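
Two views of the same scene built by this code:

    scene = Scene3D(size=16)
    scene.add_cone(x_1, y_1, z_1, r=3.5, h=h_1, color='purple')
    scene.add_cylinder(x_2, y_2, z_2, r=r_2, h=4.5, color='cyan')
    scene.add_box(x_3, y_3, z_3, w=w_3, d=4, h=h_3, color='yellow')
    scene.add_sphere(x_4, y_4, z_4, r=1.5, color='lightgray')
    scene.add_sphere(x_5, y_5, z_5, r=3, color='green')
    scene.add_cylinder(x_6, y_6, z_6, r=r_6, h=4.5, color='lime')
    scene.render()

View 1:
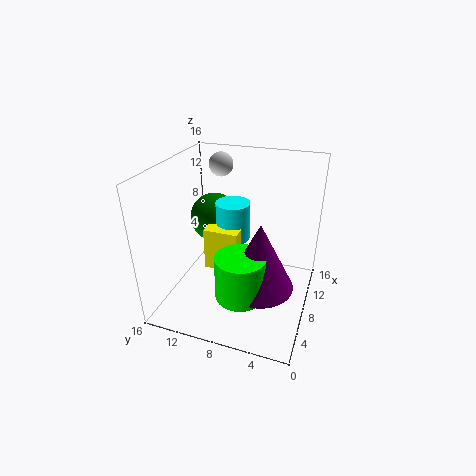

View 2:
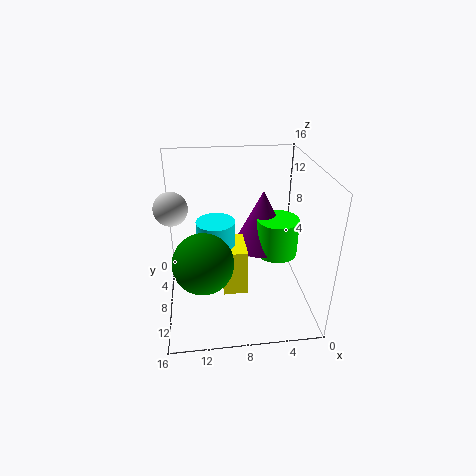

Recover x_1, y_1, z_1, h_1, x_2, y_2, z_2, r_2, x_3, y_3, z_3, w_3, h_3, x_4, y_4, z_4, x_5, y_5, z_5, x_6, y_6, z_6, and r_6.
x_1 = 4.5
y_1 = 4.5
z_1 = 5
h_1 = 7
x_2 = 10.5
y_2 = 9.5
z_2 = 6.5
r_2 = 2
x_3 = 7.5
y_3 = 8
z_3 = 3.5
w_3 = 2.5
h_3 = 5
x_4 = 14.5
y_4 = 12.5
z_4 = 14
x_5 = 12
y_5 = 12.5
z_5 = 8
x_6 = 3
y_6 = 6
z_6 = 4.5
r_6 = 2.5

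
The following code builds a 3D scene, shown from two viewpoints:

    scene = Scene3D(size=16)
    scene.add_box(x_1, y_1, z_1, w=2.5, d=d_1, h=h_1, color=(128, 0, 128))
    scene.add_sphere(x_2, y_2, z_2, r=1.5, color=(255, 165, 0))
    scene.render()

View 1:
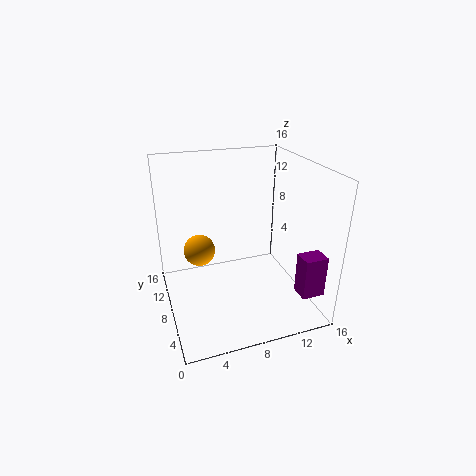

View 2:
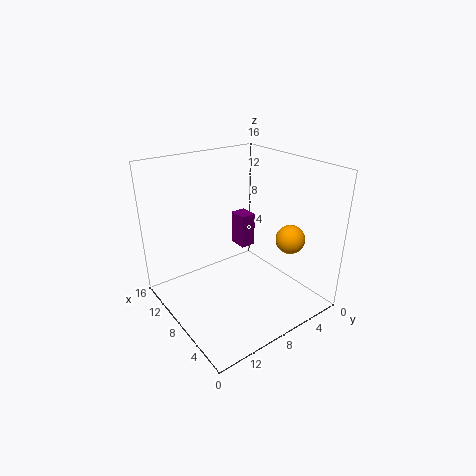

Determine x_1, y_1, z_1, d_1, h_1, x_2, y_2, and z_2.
x_1 = 13, y_1 = 1.5, z_1 = 3, d_1 = 2, h_1 = 4.5, x_2 = 3, y_2 = 5, z_2 = 9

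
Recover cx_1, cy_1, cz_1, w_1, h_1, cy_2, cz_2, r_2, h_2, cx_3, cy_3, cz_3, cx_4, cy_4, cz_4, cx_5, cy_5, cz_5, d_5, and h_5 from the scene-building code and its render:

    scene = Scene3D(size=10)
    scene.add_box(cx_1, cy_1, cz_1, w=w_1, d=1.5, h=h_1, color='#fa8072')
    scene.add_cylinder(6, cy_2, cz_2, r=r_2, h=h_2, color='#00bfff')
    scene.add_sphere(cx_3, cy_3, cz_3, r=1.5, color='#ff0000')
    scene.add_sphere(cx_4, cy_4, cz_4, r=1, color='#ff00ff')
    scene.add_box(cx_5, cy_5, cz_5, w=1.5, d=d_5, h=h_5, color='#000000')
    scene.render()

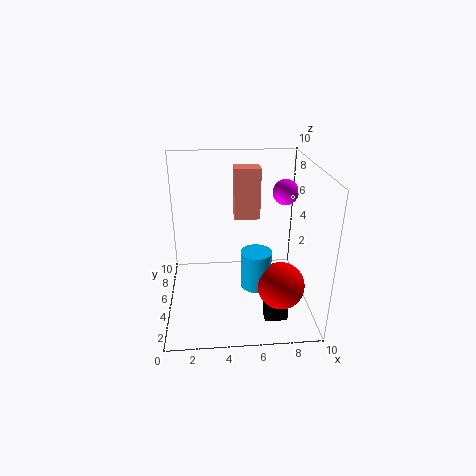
cx_1 = 5; cy_1 = 8; cz_1 = 5; w_1 = 2; h_1 = 4; cy_2 = 3; cz_2 = 2.5; r_2 = 1; h_2 = 2.5; cx_3 = 7.5; cy_3 = 2; cz_3 = 3; cx_4 = 9; cy_4 = 8.5; cz_4 = 7; cx_5 = 6.5; cy_5 = 1.5; cz_5 = 0.5; d_5 = 1; h_5 = 1.5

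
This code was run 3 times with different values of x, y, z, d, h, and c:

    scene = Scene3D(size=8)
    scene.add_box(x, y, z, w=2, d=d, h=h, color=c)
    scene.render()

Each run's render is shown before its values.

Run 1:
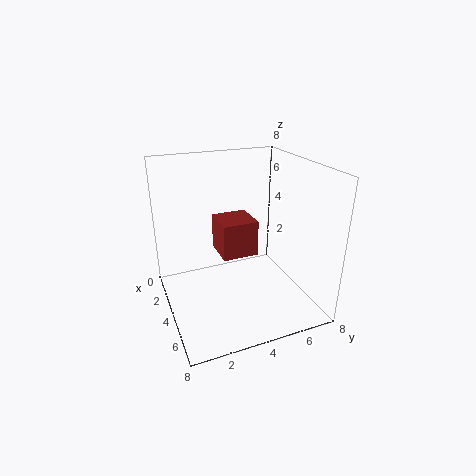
x = 2.5
y = 3
z = 3
d = 2
h = 2
c = 'brown'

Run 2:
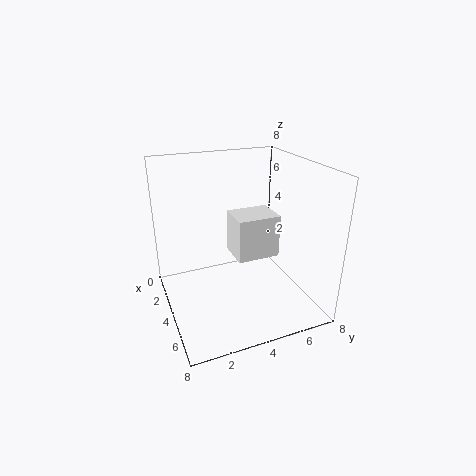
x = 2.25
y = 4
z = 2.5
d = 2.5
h = 2.5
c = 'white'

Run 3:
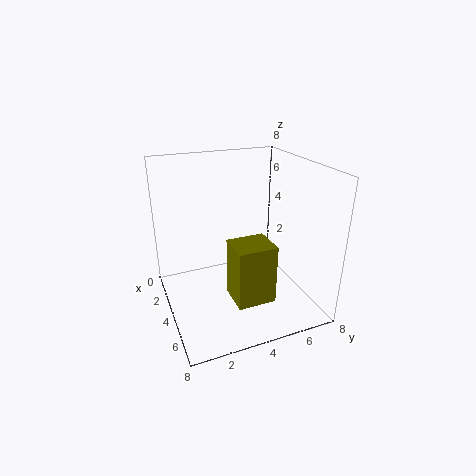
x = 3.5
y = 3.5
z = 0.25
d = 2.25
h = 3.5
c = 'olive'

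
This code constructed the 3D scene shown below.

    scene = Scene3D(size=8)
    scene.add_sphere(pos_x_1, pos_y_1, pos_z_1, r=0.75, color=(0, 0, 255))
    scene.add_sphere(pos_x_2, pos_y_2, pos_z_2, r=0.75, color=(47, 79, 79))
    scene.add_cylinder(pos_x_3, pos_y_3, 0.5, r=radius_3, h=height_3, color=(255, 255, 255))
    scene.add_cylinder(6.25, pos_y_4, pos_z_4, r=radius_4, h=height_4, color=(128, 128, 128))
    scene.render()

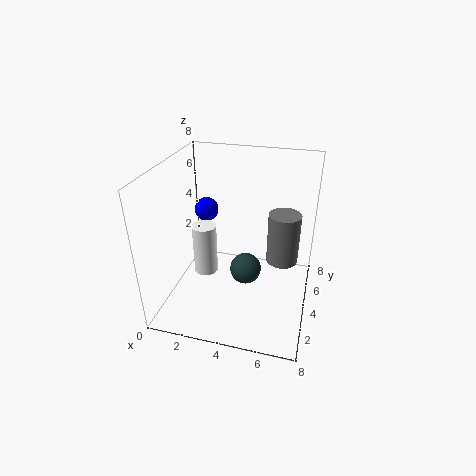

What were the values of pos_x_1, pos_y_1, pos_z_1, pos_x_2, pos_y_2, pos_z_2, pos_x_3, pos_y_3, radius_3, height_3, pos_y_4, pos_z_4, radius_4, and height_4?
pos_x_1 = 1.25
pos_y_1 = 6.5
pos_z_1 = 4.25
pos_x_2 = 5
pos_y_2 = 1.75
pos_z_2 = 3.75
pos_x_3 = 1.5
pos_y_3 = 5.25
radius_3 = 0.75
height_3 = 3.25
pos_y_4 = 6.5
pos_z_4 = 1.25
radius_4 = 1
height_4 = 3.25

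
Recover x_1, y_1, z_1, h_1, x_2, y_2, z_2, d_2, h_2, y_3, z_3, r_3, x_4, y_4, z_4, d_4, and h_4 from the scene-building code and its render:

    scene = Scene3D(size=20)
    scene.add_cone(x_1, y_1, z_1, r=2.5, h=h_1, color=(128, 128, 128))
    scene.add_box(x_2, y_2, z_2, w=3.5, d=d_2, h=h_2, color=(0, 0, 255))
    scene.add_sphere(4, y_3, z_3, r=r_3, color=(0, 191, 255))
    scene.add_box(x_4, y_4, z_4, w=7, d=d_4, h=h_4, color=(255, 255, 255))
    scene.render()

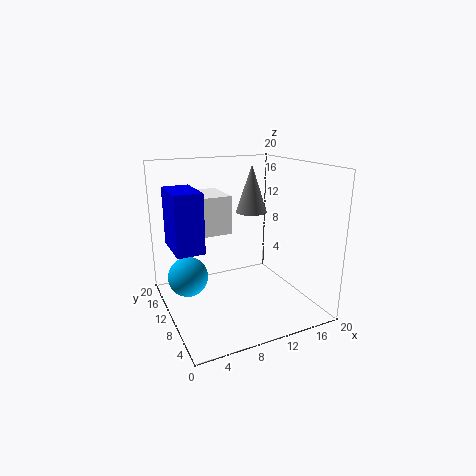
x_1 = 15.5
y_1 = 16.5
z_1 = 11.5
h_1 = 7.5
x_2 = 0.5
y_2 = 6.5
z_2 = 10
d_2 = 6
h_2 = 7.5
y_3 = 15
z_3 = 3
r_3 = 3
x_4 = 3
y_4 = 12
z_4 = 10
d_4 = 6.5
h_4 = 5.5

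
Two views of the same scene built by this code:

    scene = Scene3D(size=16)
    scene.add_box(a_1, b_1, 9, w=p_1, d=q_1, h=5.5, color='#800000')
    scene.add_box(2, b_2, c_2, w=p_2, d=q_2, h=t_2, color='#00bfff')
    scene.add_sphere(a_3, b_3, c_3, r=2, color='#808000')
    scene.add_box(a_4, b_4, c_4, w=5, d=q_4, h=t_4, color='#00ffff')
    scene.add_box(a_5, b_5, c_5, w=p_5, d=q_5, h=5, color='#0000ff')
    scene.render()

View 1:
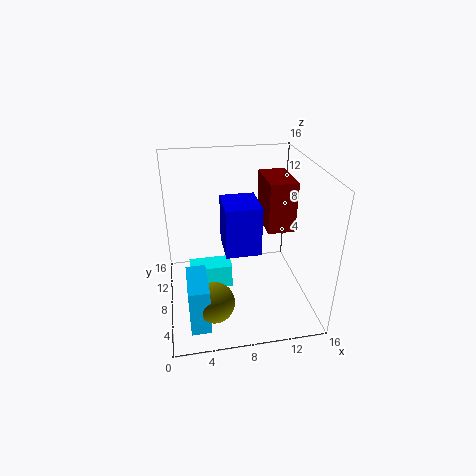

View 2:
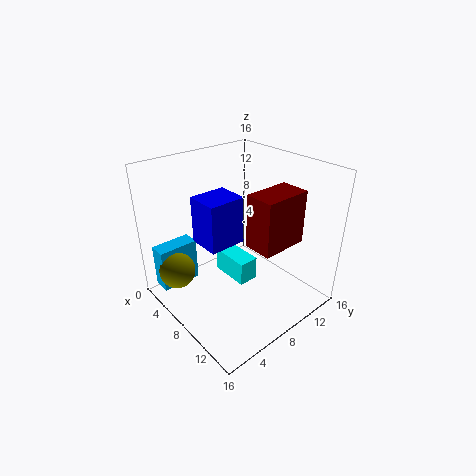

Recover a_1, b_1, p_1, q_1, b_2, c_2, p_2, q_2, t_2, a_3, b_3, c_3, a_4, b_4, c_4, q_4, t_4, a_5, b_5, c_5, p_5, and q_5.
a_1 = 11
b_1 = 6.5
p_1 = 3
q_1 = 5
b_2 = 0.5
c_2 = 2
p_2 = 2
q_2 = 4.5
t_2 = 5
a_3 = 4.5
b_3 = 2
c_3 = 4.5
a_4 = 2.5
b_4 = 9
c_4 = 0.5
q_4 = 2.5
t_4 = 3
a_5 = 6
b_5 = 3.5
c_5 = 8.5
p_5 = 3.5
q_5 = 4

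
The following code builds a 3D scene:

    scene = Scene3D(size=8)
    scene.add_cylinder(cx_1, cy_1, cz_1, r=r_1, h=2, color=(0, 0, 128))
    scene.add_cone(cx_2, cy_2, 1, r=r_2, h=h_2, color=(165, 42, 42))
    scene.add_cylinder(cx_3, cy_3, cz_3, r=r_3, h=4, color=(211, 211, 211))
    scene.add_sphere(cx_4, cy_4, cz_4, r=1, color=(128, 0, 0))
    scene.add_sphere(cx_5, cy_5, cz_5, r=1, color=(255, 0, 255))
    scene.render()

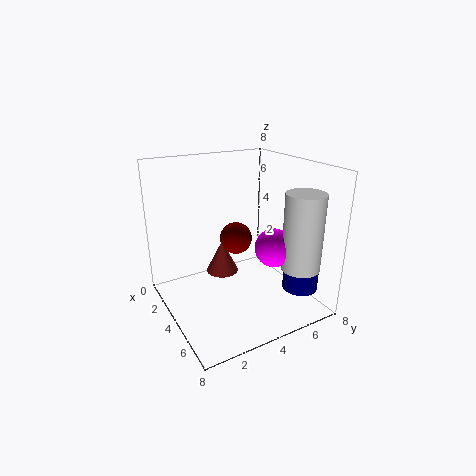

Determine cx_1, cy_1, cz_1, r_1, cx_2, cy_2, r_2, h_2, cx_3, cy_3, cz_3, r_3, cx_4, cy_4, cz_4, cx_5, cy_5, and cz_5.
cx_1 = 6, cy_1 = 7, cz_1 = 1, r_1 = 1, cx_2 = 2, cy_2 = 4, r_2 = 1, h_2 = 2, cx_3 = 7, cy_3 = 6, cz_3 = 3, r_3 = 1, cx_4 = 2, cy_4 = 5, cz_4 = 3, cx_5 = 6, cy_5 = 5, cz_5 = 4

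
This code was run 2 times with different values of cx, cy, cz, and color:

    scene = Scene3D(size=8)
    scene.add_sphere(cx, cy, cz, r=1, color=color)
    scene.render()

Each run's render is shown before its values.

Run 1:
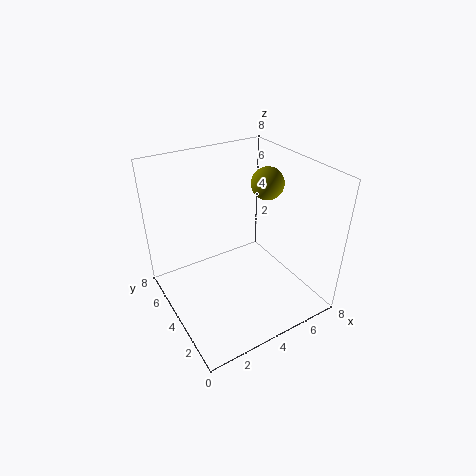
cx = 7; cy = 5.5; cz = 6; color = 'olive'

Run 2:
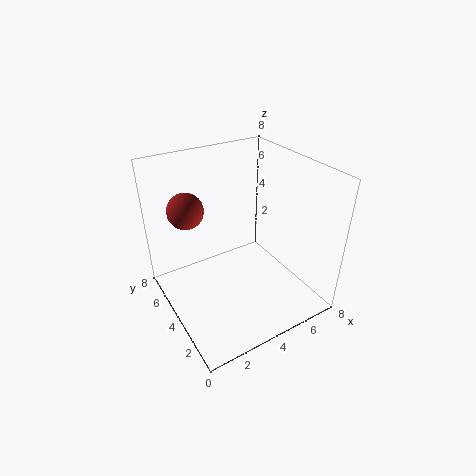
cx = 1.75; cy = 5.75; cz = 5.5; color = 'brown'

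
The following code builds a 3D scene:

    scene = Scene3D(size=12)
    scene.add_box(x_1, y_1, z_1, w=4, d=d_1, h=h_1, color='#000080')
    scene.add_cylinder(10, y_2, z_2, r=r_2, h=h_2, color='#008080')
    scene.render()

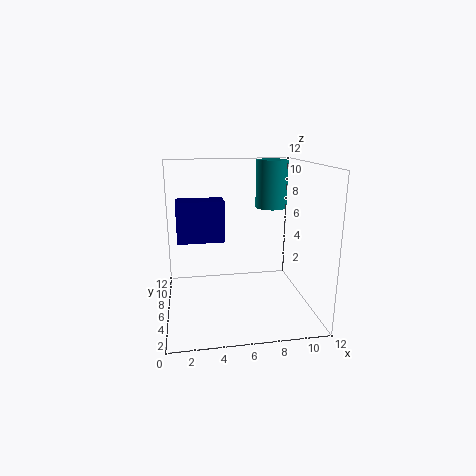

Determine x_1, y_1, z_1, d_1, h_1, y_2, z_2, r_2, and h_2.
x_1 = 1; y_1 = 6.5; z_1 = 5.5; d_1 = 2; h_1 = 3.5; y_2 = 10.5; z_2 = 7.5; r_2 = 1.5; h_2 = 4.5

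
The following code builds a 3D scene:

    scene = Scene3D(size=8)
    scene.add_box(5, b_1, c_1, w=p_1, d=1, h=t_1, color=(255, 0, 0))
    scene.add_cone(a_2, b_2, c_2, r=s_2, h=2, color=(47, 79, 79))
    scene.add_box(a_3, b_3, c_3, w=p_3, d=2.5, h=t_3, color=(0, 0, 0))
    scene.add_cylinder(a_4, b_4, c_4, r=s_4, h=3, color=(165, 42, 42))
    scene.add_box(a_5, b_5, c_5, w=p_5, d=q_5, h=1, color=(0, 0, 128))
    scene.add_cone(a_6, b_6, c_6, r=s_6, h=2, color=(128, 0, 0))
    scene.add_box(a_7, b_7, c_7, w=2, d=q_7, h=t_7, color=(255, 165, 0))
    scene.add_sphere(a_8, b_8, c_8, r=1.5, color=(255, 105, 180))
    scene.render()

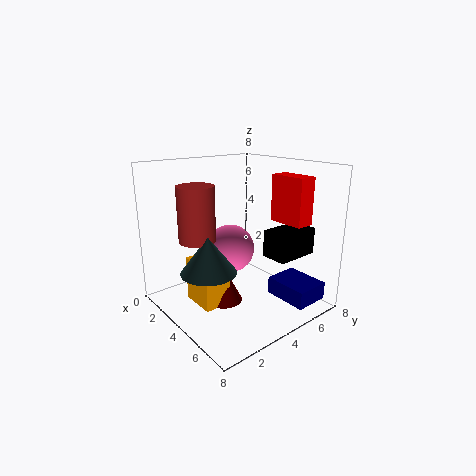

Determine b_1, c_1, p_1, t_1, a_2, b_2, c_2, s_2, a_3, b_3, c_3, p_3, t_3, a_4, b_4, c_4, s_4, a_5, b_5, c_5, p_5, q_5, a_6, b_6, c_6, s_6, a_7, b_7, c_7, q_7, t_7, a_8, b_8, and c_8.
b_1 = 5.5
c_1 = 5
p_1 = 2
t_1 = 2.5
a_2 = 4
b_2 = 2
c_2 = 2.5
s_2 = 1.5
a_3 = 5
b_3 = 5
c_3 = 3
p_3 = 1.5
t_3 = 1.5
a_4 = 3
b_4 = 2
c_4 = 4
s_4 = 1
a_5 = 5
b_5 = 5.5
c_5 = 0.5
p_5 = 2.5
q_5 = 2
a_6 = 4
b_6 = 3
c_6 = 0.5
s_6 = 1
a_7 = 2.5
b_7 = 1.5
c_7 = 0.5
q_7 = 1.5
t_7 = 2.5
a_8 = 2
b_8 = 5
c_8 = 2.5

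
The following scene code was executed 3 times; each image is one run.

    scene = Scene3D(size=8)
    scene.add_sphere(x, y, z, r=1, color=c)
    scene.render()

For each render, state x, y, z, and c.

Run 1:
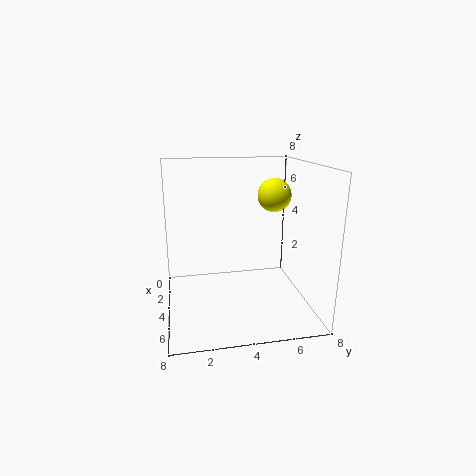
x = 2.5; y = 6.5; z = 6; c = 'yellow'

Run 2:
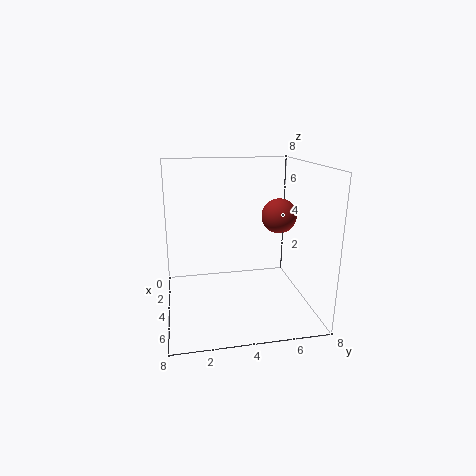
x = 3.5; y = 6.5; z = 5; c = 'brown'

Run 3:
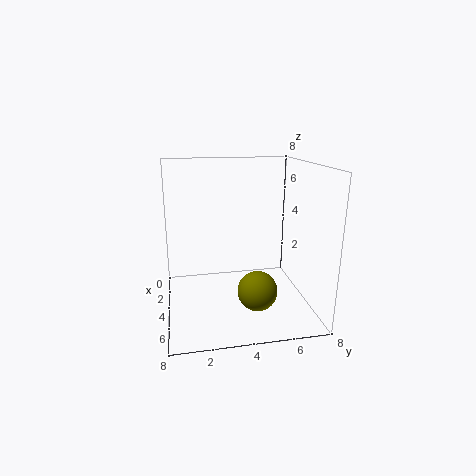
x = 6.5; y = 4.5; z = 2; c = 'olive'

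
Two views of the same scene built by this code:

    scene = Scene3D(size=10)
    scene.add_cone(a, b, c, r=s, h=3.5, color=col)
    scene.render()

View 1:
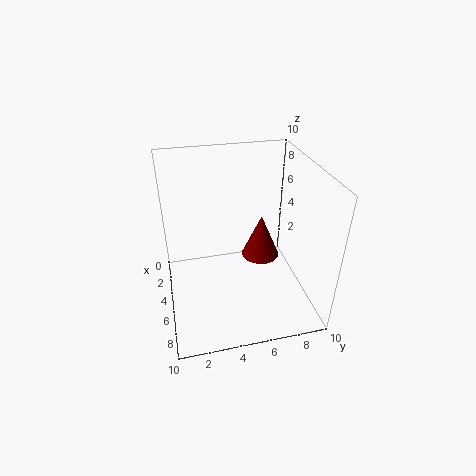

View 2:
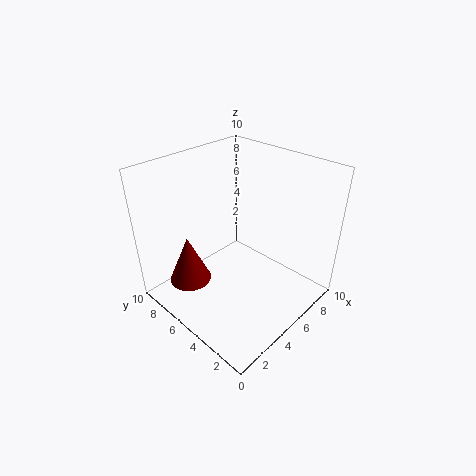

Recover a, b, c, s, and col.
a = 2.5, b = 7.5, c = 1.5, s = 1.5, col = 'maroon'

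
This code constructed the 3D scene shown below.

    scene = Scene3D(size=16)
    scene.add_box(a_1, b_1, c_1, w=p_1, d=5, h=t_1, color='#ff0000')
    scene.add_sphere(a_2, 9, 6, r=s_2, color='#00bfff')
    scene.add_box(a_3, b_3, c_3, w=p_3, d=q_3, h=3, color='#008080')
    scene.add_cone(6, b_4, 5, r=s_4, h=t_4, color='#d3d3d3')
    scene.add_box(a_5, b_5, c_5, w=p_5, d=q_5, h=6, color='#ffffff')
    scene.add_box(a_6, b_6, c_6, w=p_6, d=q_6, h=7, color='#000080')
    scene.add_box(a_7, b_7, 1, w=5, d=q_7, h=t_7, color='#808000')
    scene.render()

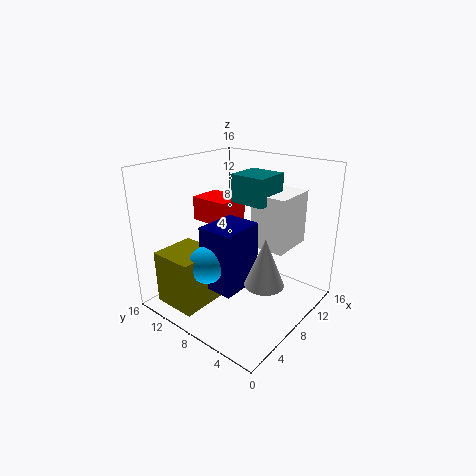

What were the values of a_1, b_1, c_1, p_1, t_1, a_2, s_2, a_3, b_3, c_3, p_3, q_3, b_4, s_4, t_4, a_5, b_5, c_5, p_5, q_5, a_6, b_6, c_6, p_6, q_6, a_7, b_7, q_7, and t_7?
a_1 = 9, b_1 = 11, c_1 = 8, p_1 = 4, t_1 = 3, a_2 = 4, s_2 = 2, a_3 = 8, b_3 = 5, c_3 = 12, p_3 = 4, q_3 = 4, b_4 = 3, s_4 = 2, t_4 = 5, a_5 = 9, b_5 = 3, c_5 = 7, p_5 = 5, q_5 = 4, a_6 = 4, b_6 = 6, c_6 = 3, p_6 = 5, q_6 = 4, a_7 = 1, b_7 = 9, q_7 = 5, t_7 = 6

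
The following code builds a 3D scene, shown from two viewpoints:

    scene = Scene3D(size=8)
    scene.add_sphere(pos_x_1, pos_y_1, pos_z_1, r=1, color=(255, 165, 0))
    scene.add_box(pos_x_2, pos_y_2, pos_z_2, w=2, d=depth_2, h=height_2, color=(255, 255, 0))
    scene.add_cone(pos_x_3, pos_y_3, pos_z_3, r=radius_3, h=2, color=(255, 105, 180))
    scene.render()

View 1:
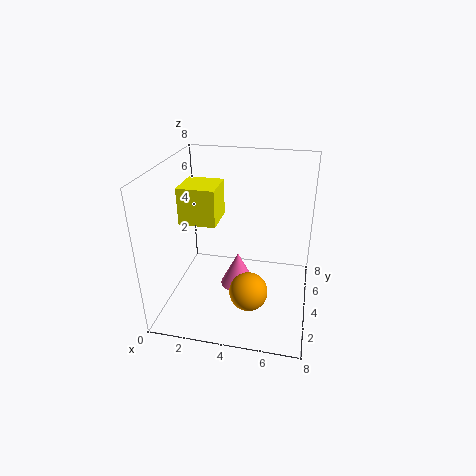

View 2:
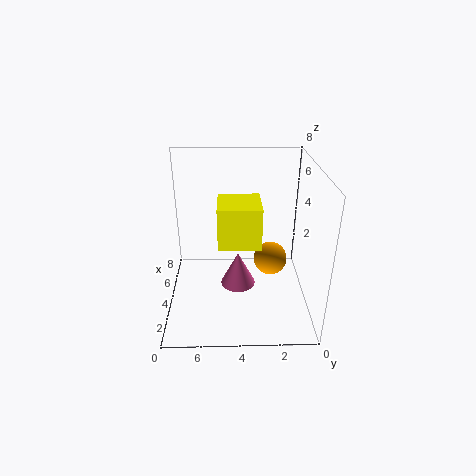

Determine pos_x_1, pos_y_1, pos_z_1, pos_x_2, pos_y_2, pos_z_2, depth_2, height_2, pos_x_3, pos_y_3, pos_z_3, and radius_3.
pos_x_1 = 5
pos_y_1 = 2
pos_z_1 = 2
pos_x_2 = 1
pos_y_2 = 3
pos_z_2 = 5
depth_2 = 2
height_2 = 2
pos_x_3 = 4
pos_y_3 = 4
pos_z_3 = 1
radius_3 = 1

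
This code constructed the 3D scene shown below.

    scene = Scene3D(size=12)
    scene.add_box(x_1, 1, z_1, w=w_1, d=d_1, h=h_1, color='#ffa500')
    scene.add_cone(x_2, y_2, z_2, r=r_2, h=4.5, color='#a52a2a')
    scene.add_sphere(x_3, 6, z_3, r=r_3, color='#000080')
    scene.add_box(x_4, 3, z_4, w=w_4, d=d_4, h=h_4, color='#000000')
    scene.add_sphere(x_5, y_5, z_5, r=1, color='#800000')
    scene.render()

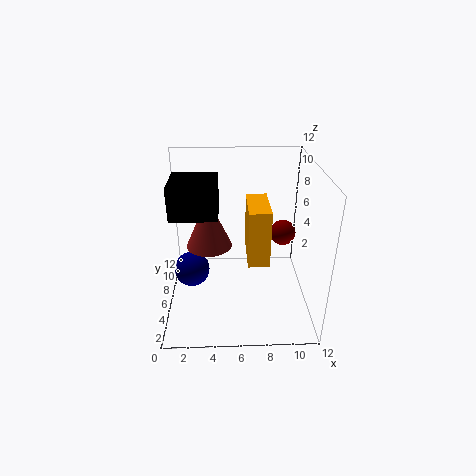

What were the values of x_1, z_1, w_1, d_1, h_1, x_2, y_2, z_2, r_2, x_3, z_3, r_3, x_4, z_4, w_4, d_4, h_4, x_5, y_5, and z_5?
x_1 = 6.5
z_1 = 6.5
w_1 = 1.5
d_1 = 3.5
h_1 = 4
x_2 = 3.5
y_2 = 7.5
z_2 = 4.5
r_2 = 2
x_3 = 2
z_3 = 3
r_3 = 1.5
x_4 = 1
z_4 = 9
w_4 = 3.5
d_4 = 3.5
h_4 = 2.5
x_5 = 9.5
y_5 = 5
z_5 = 7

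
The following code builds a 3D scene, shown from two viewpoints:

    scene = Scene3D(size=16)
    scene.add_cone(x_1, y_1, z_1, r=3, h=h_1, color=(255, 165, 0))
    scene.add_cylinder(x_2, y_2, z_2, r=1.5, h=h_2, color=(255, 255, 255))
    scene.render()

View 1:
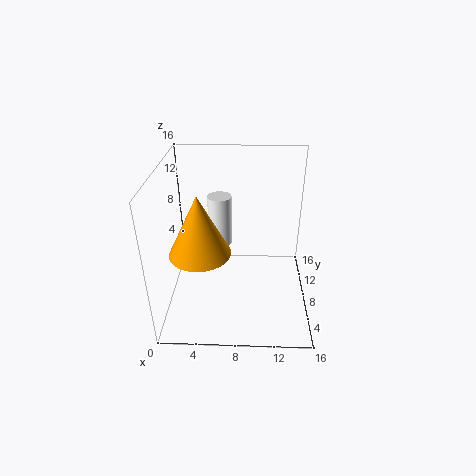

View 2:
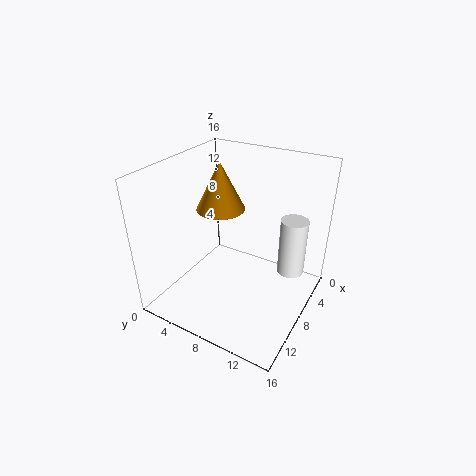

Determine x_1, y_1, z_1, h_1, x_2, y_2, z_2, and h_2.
x_1 = 4.5, y_1 = 3.5, z_1 = 9, h_1 = 6, x_2 = 5.5, y_2 = 13.5, z_2 = 4, h_2 = 6.5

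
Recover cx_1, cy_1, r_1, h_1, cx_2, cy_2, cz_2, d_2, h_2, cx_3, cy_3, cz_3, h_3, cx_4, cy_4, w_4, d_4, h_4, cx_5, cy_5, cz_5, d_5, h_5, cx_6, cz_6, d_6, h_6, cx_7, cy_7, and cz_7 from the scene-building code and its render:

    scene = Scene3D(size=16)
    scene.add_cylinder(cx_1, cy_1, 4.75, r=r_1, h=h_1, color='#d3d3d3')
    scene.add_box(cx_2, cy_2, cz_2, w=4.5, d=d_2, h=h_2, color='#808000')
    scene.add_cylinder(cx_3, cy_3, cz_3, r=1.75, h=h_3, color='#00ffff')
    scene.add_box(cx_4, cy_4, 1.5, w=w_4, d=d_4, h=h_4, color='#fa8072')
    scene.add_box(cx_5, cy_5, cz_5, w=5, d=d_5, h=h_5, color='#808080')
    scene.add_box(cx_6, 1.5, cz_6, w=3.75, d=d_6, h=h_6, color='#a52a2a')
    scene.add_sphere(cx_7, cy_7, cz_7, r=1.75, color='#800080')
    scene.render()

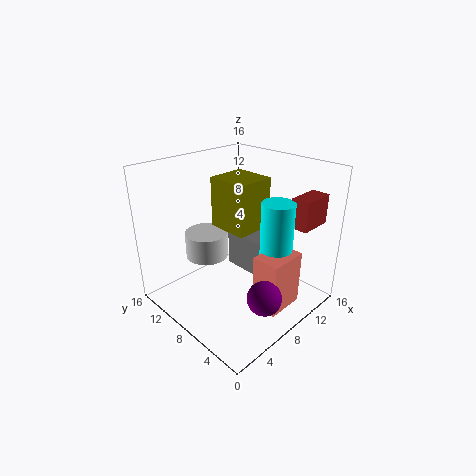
cx_1 = 6.75, cy_1 = 12, r_1 = 2.5, h_1 = 3, cx_2 = 7.5, cy_2 = 7, cz_2 = 8.5, d_2 = 4.75, h_2 = 5.75, cx_3 = 9.75, cy_3 = 4, cz_3 = 5.25, h_3 = 7.5, cx_4 = 6.75, cy_4 = 1.5, w_4 = 4.25, d_4 = 3, h_4 = 6, cx_5 = 10.5, cy_5 = 7, cz_5 = 2, d_5 = 5.25, h_5 = 4.5, cx_6 = 11.25, cz_6 = 9.75, d_6 = 2, h_6 = 3.25, cx_7 = 5.75, cy_7 = 2, cz_7 = 4.25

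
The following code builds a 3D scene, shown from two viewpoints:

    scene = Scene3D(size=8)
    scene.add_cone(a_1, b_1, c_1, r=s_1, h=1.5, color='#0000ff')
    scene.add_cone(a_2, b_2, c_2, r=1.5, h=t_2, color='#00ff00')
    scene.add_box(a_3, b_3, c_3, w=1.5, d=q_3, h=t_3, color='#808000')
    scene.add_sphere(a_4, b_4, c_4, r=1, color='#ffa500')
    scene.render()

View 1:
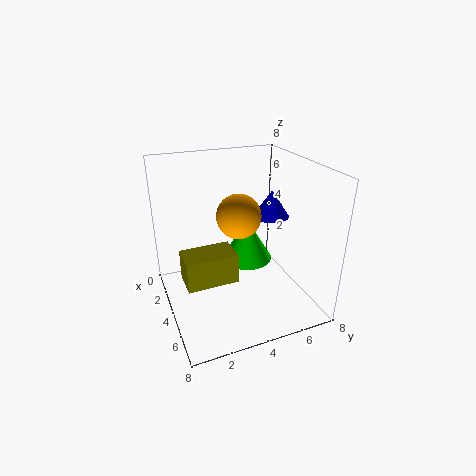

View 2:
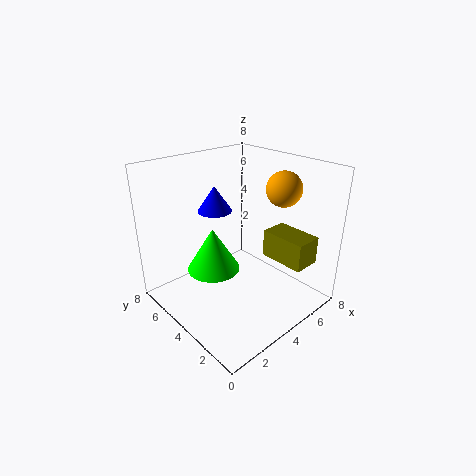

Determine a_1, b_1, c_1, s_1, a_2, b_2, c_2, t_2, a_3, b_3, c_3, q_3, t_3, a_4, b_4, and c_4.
a_1 = 4
b_1 = 6
c_1 = 5
s_1 = 1
a_2 = 3
b_2 = 5
c_2 = 2
t_2 = 2.5
a_3 = 5
b_3 = 0.5
c_3 = 3
q_3 = 2.5
t_3 = 1.5
a_4 = 6.5
b_4 = 3
c_4 = 6.5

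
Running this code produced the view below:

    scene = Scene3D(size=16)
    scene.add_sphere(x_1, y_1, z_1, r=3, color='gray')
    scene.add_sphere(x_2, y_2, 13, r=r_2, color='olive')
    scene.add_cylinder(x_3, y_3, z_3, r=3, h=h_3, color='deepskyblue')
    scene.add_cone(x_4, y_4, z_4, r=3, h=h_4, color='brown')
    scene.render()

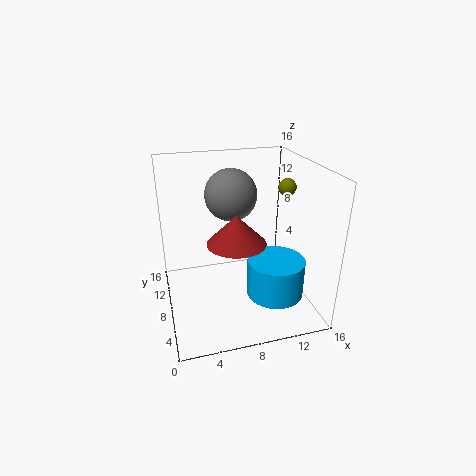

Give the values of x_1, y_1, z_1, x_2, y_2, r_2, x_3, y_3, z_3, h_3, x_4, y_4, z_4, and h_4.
x_1 = 8
y_1 = 11
z_1 = 12
x_2 = 14
y_2 = 9
r_2 = 1
x_3 = 11
y_3 = 4
z_3 = 3
h_3 = 4
x_4 = 7
y_4 = 5
z_4 = 9
h_4 = 3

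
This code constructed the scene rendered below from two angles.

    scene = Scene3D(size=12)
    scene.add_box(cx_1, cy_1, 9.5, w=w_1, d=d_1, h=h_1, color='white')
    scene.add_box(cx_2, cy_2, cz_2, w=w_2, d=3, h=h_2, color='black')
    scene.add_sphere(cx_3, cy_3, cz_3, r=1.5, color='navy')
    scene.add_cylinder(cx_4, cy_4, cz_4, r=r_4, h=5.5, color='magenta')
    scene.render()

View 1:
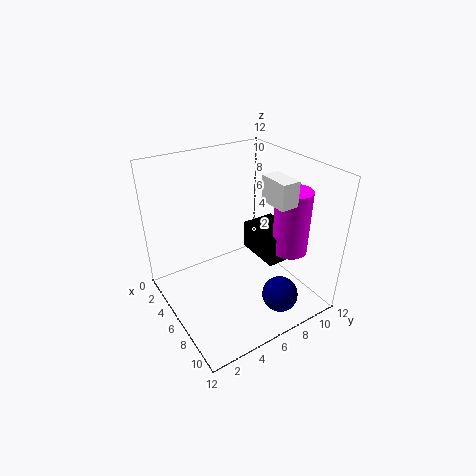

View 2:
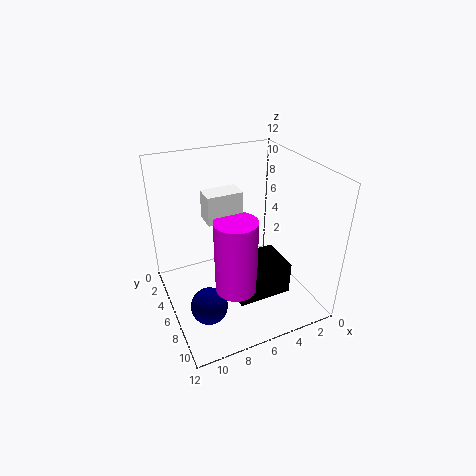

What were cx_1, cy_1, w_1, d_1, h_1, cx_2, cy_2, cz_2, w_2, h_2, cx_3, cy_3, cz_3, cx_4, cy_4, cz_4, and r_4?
cx_1 = 7, cy_1 = 7.5, w_1 = 2.5, d_1 = 1.5, h_1 = 2, cx_2 = 4, cy_2 = 8, cz_2 = 3.5, w_2 = 4, h_2 = 2.5, cx_3 = 9.5, cy_3 = 8, cz_3 = 1.5, cx_4 = 8, cy_4 = 10, cz_4 = 4.5, r_4 = 1.5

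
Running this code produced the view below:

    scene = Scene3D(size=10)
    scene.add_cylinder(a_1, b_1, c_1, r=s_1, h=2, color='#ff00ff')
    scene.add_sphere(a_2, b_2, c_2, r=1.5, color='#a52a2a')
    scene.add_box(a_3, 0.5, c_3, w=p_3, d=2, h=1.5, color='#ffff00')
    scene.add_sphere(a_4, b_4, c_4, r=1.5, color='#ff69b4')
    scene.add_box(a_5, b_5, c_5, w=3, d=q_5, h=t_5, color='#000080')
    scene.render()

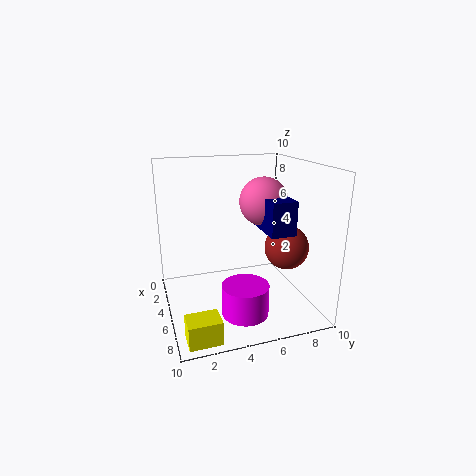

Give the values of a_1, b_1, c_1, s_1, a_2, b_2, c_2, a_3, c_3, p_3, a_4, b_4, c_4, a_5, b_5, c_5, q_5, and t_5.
a_1 = 8; b_1 = 4.5; c_1 = 1; s_1 = 1.5; a_2 = 6.5; b_2 = 8; c_2 = 4.5; a_3 = 8.5; c_3 = 0.5; p_3 = 1.5; a_4 = 7; b_4 = 6; c_4 = 8; a_5 = 6.5; b_5 = 5.5; c_5 = 6.5; q_5 = 1.5; t_5 = 2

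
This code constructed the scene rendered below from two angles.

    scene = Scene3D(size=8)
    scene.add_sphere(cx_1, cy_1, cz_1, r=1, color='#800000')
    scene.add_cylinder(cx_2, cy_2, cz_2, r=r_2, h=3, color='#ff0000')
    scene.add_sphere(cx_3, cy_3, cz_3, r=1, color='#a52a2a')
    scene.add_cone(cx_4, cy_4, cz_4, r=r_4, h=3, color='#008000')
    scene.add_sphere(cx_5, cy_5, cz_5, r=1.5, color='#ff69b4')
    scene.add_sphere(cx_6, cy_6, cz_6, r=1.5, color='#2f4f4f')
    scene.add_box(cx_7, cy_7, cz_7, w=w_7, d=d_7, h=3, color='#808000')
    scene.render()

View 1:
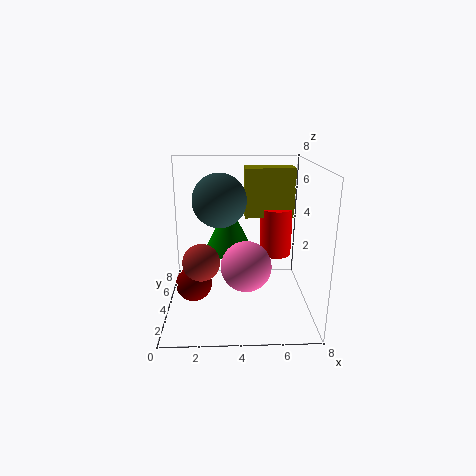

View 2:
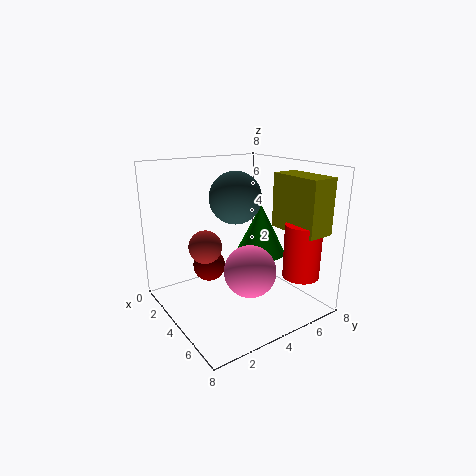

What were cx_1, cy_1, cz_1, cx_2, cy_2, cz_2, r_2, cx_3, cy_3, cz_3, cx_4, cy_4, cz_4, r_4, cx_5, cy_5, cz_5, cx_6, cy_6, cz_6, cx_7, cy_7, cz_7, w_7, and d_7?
cx_1 = 1.5
cy_1 = 3.5
cz_1 = 1.5
cx_2 = 6.5
cy_2 = 6.5
cz_2 = 2
r_2 = 1
cx_3 = 2
cy_3 = 3
cz_3 = 3
cx_4 = 3.5
cy_4 = 6
cz_4 = 2.5
r_4 = 1.5
cx_5 = 4.5
cy_5 = 4.5
cz_5 = 2
cx_6 = 3
cy_6 = 4.5
cz_6 = 6
cx_7 = 4.5
cy_7 = 6
cz_7 = 4.5
w_7 = 3
d_7 = 1.5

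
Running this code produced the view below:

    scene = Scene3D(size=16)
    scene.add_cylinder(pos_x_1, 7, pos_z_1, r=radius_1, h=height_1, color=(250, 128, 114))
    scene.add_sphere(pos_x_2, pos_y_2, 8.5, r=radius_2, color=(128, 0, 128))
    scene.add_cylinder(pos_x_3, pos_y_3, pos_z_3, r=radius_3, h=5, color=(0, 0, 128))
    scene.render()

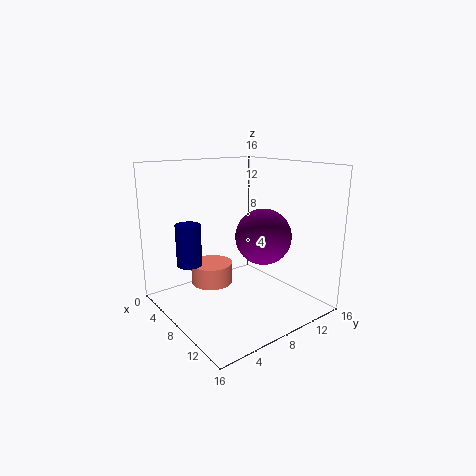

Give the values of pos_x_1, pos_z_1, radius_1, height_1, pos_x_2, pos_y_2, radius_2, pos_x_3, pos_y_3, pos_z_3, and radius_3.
pos_x_1 = 4; pos_z_1 = 1.5; radius_1 = 2.5; height_1 = 2.5; pos_x_2 = 10.5; pos_y_2 = 9.5; radius_2 = 3; pos_x_3 = 3; pos_y_3 = 4.5; pos_z_3 = 4; radius_3 = 1.5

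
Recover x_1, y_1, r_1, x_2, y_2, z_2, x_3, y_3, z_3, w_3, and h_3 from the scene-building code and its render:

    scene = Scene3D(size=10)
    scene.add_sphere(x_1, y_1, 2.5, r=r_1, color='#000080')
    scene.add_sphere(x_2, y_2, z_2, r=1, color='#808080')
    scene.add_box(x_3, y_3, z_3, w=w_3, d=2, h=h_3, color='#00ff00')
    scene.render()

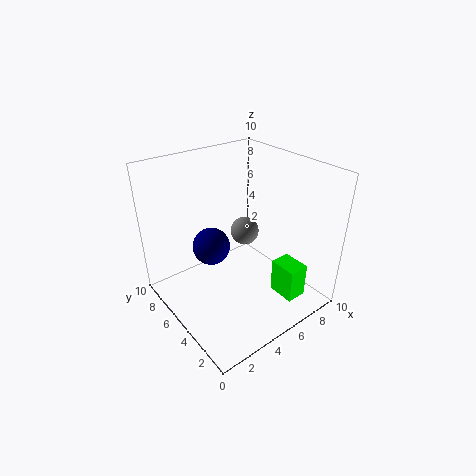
x_1 = 5
y_1 = 8.5
r_1 = 1.5
x_2 = 6
y_2 = 5.5
z_2 = 5
x_3 = 7
y_3 = 1.5
z_3 = 0.5
w_3 = 1.5
h_3 = 2.5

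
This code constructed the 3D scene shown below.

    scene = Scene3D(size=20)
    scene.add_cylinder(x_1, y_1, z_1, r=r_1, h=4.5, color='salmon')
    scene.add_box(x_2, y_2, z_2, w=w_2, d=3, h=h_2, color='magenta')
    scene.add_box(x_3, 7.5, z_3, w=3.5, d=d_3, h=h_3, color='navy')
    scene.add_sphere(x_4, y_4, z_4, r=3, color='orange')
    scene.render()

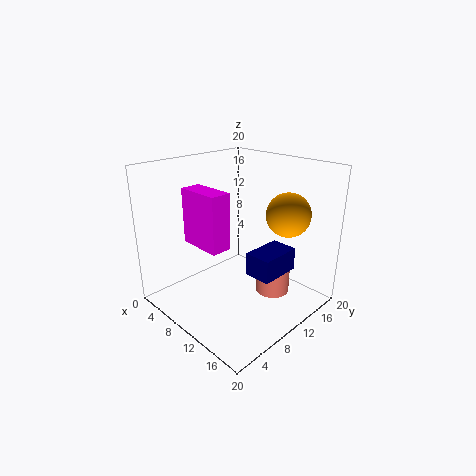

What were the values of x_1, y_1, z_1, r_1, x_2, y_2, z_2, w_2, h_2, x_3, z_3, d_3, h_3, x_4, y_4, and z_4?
x_1 = 12.5; y_1 = 15; z_1 = 0.5; r_1 = 2.5; x_2 = 3; y_2 = 6; z_2 = 8.5; w_2 = 6.5; h_2 = 8; x_3 = 14; z_3 = 7; d_3 = 5.5; h_3 = 3; x_4 = 15; y_4 = 14.5; z_4 = 13.5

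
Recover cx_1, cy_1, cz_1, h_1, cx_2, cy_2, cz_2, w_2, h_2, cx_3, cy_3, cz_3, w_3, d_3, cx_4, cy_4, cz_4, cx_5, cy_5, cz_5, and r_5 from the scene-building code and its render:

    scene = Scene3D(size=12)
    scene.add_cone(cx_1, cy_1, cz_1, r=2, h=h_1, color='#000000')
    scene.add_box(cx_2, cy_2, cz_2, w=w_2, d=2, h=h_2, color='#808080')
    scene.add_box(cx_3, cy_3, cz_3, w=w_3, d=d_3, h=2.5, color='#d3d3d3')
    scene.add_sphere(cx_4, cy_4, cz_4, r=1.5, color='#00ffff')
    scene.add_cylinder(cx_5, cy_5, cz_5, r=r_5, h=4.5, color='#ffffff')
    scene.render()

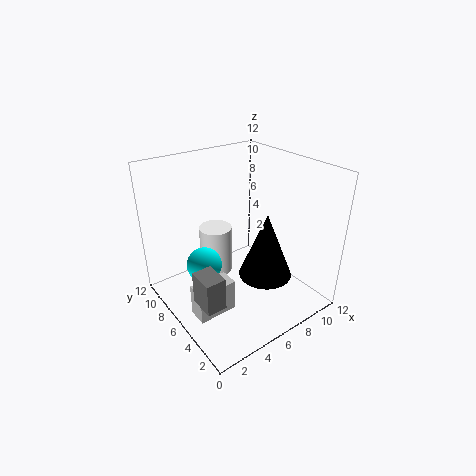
cx_1 = 6; cy_1 = 2.5; cz_1 = 4.5; h_1 = 5; cx_2 = 0.5; cy_2 = 2; cz_2 = 3.5; w_2 = 1.5; h_2 = 2.5; cx_3 = 0.5; cy_3 = 3; cz_3 = 2; w_3 = 3; d_3 = 1.5; cx_4 = 3.5; cy_4 = 7.5; cz_4 = 3.5; cx_5 = 6; cy_5 = 9.5; cz_5 = 1; r_5 = 1.5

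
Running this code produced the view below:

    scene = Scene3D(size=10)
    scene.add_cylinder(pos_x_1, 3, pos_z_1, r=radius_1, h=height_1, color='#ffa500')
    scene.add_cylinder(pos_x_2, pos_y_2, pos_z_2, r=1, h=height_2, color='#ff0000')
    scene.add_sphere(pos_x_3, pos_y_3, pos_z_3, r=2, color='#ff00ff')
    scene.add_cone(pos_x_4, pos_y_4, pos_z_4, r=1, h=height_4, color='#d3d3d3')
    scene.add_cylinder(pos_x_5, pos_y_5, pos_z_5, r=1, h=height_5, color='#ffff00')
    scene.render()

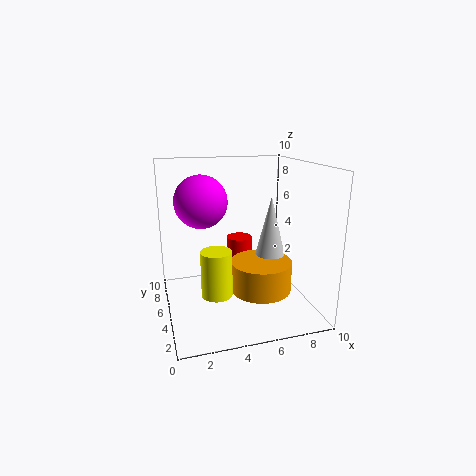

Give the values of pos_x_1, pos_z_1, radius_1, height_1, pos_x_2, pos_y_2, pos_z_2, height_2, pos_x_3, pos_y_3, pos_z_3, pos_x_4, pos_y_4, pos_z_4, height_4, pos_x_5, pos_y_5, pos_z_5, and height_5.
pos_x_1 = 6; pos_z_1 = 2; radius_1 = 2; height_1 = 2; pos_x_2 = 6; pos_y_2 = 8; pos_z_2 = 2; height_2 = 2; pos_x_3 = 3; pos_y_3 = 8; pos_z_3 = 7; pos_x_4 = 7; pos_y_4 = 4; pos_z_4 = 4; height_4 = 4; pos_x_5 = 3; pos_y_5 = 3; pos_z_5 = 2; height_5 = 3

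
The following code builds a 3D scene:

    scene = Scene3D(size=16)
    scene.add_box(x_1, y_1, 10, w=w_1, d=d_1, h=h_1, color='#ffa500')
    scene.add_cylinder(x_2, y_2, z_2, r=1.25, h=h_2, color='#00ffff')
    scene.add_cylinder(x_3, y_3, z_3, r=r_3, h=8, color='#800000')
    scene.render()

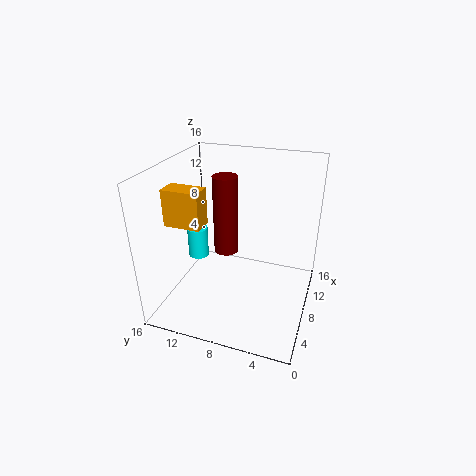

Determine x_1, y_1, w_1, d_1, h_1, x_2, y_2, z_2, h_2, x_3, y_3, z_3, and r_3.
x_1 = 4.5
y_1 = 11
w_1 = 2.25
d_1 = 4
h_1 = 4
x_2 = 10
y_2 = 14
z_2 = 3.5
h_2 = 3.75
x_3 = 5.75
y_3 = 8.5
z_3 = 7.75
r_3 = 1.25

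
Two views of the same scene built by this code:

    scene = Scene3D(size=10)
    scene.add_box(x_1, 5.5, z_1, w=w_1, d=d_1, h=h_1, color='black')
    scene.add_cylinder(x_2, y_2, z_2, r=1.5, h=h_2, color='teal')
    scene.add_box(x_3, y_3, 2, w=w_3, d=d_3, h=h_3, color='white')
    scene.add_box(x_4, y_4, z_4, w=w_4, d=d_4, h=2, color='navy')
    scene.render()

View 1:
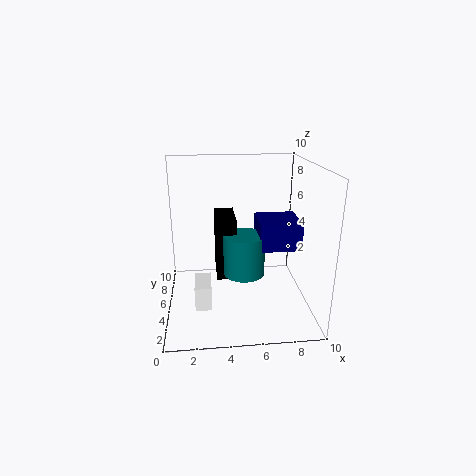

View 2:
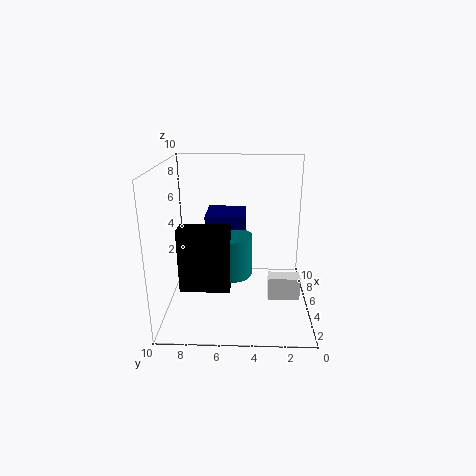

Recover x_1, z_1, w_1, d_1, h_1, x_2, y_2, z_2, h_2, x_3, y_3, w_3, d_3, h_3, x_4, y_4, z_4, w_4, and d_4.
x_1 = 3.5
z_1 = 1.5
w_1 = 1.5
d_1 = 3.5
h_1 = 4.5
x_2 = 5.5
y_2 = 5.5
z_2 = 2
h_2 = 3
x_3 = 2
y_3 = 1
w_3 = 1
d_3 = 2
h_3 = 1.5
x_4 = 6.5
y_4 = 4.5
z_4 = 4
w_4 = 3
d_4 = 3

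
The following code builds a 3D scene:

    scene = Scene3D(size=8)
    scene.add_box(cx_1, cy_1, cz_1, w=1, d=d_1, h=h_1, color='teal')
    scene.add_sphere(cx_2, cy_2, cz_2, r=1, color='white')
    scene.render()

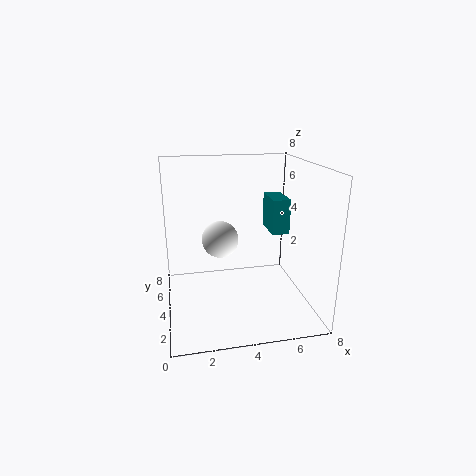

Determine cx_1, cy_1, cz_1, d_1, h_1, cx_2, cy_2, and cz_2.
cx_1 = 6
cy_1 = 4
cz_1 = 4
d_1 = 2
h_1 = 2
cx_2 = 3
cy_2 = 4
cz_2 = 4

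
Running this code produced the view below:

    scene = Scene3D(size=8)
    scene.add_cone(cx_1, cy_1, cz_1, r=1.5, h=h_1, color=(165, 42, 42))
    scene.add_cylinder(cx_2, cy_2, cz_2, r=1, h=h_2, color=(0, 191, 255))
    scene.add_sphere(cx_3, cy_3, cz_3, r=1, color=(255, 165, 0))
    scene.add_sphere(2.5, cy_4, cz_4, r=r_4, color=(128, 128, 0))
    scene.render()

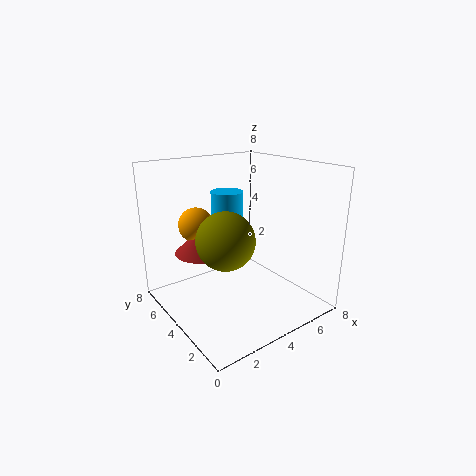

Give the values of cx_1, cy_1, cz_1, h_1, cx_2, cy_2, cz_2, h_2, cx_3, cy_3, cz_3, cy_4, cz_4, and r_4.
cx_1 = 2.5
cy_1 = 5.5
cz_1 = 3
h_1 = 1.5
cx_2 = 5
cy_2 = 6.5
cz_2 = 2.5
h_2 = 3.5
cx_3 = 2.5
cy_3 = 6
cz_3 = 4.5
cy_4 = 3
cz_4 = 4.5
r_4 = 1.5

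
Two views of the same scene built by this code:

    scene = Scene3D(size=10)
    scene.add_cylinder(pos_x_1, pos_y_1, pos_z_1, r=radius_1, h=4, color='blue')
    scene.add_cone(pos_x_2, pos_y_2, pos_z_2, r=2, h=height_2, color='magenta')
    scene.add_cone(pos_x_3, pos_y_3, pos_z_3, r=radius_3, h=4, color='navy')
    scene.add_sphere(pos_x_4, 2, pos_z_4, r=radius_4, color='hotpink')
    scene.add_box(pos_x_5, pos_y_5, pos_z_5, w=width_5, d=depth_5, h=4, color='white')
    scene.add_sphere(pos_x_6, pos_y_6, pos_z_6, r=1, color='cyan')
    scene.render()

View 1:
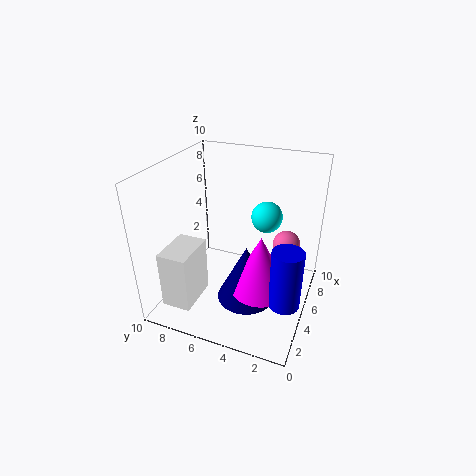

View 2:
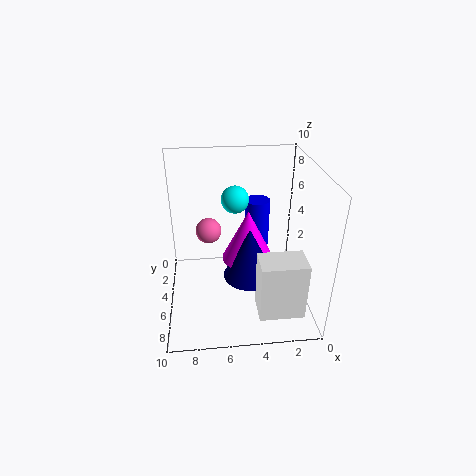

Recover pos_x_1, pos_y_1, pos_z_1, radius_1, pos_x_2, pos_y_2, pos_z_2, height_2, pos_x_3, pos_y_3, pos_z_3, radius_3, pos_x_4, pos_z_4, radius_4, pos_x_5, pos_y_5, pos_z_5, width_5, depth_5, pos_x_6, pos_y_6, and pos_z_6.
pos_x_1 = 3; pos_y_1 = 1; pos_z_1 = 2; radius_1 = 1; pos_x_2 = 4; pos_y_2 = 3; pos_z_2 = 2; height_2 = 4; pos_x_3 = 4; pos_y_3 = 4; pos_z_3 = 1; radius_3 = 2; pos_x_4 = 7; pos_z_4 = 4; radius_4 = 1; pos_x_5 = 1; pos_y_5 = 7; pos_z_5 = 1; width_5 = 3; depth_5 = 2; pos_x_6 = 5; pos_y_6 = 3; pos_z_6 = 7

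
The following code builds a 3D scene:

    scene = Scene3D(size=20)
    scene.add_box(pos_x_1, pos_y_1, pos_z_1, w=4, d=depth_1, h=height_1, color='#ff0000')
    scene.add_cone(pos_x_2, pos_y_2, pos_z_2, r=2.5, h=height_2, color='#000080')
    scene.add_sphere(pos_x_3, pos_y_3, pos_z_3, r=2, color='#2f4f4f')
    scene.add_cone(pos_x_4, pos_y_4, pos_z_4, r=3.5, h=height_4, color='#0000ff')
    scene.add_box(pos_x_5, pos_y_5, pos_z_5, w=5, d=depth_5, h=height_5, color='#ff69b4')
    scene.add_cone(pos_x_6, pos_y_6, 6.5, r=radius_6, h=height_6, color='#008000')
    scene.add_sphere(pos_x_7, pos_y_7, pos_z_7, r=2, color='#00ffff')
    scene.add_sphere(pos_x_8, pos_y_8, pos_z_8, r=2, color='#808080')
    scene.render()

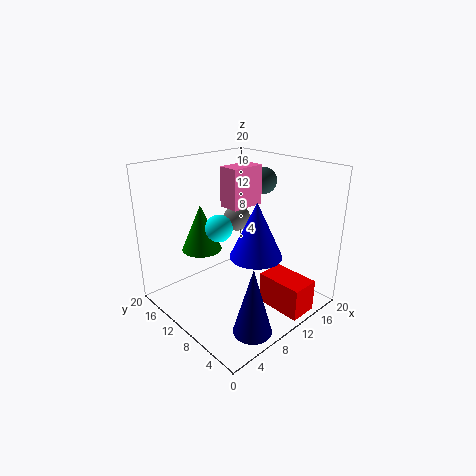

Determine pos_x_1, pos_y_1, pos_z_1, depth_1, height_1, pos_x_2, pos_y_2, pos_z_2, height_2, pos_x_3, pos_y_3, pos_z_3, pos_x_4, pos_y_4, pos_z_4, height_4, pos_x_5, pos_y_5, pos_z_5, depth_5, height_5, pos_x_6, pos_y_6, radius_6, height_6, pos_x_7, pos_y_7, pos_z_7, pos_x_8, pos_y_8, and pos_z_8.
pos_x_1 = 11.5, pos_y_1 = 0.5, pos_z_1 = 0.5, depth_1 = 6.5, height_1 = 4.5, pos_x_2 = 6, pos_y_2 = 3, pos_z_2 = 0.5, height_2 = 9, pos_x_3 = 17, pos_y_3 = 12, pos_z_3 = 16.5, pos_x_4 = 10, pos_y_4 = 6.5, pos_z_4 = 8.5, height_4 = 7.5, pos_x_5 = 9.5, pos_y_5 = 10, pos_z_5 = 14, depth_5 = 3, height_5 = 5.5, pos_x_6 = 8.5, pos_y_6 = 16.5, radius_6 = 3, height_6 = 7, pos_x_7 = 9.5, pos_y_7 = 13.5, pos_z_7 = 10.5, pos_x_8 = 13.5, pos_y_8 = 14, pos_z_8 = 11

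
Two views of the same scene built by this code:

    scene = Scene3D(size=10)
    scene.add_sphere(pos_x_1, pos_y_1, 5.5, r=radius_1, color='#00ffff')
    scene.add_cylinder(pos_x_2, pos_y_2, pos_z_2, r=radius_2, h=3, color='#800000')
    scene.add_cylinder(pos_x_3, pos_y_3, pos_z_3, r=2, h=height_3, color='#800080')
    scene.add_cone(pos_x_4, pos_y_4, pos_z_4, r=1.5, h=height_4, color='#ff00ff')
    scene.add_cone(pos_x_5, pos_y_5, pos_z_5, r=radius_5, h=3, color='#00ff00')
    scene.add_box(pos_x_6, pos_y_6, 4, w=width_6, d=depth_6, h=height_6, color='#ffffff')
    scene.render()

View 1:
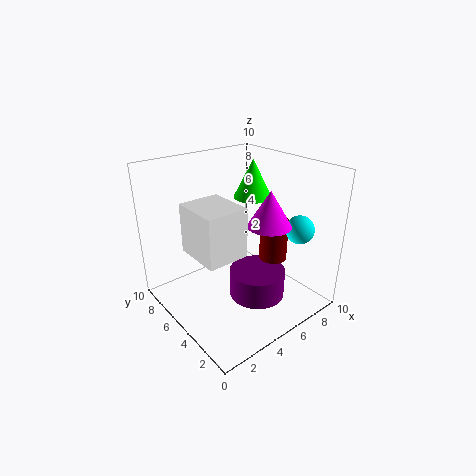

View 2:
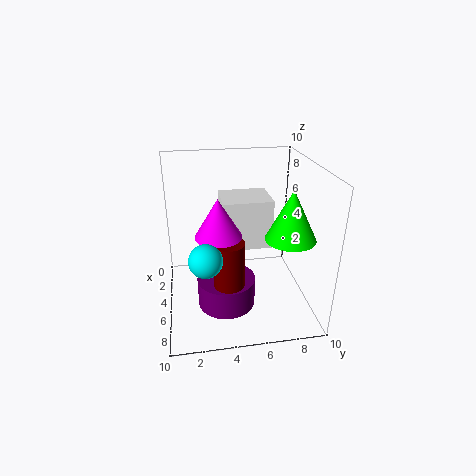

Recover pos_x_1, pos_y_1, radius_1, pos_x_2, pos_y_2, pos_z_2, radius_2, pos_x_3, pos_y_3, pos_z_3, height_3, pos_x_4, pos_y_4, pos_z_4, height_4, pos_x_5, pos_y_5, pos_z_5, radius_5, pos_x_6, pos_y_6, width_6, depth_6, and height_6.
pos_x_1 = 8.5
pos_y_1 = 2.5
radius_1 = 1
pos_x_2 = 7.5
pos_y_2 = 4
pos_z_2 = 3
radius_2 = 1
pos_x_3 = 6
pos_y_3 = 4
pos_z_3 = 0.5
height_3 = 2
pos_x_4 = 6.5
pos_y_4 = 3.5
pos_z_4 = 6
height_4 = 2.5
pos_x_5 = 8.5
pos_y_5 = 7.5
pos_z_5 = 6.5
radius_5 = 1.5
pos_x_6 = 2
pos_y_6 = 4
width_6 = 3
depth_6 = 3.5
height_6 = 3.5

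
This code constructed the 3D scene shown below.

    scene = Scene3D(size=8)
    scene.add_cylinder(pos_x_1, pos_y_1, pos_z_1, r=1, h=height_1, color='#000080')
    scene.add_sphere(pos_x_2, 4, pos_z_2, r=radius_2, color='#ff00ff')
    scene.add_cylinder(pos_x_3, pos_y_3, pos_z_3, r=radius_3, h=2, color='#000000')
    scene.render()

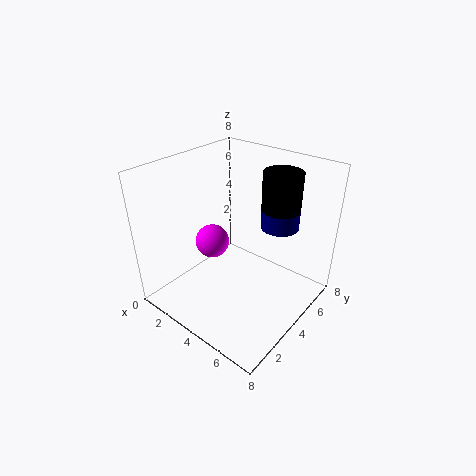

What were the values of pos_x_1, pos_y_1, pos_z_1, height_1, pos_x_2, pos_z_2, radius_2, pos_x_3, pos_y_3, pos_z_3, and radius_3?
pos_x_1 = 6
pos_y_1 = 5
pos_z_1 = 5
height_1 = 1
pos_x_2 = 2
pos_z_2 = 3
radius_2 = 1
pos_x_3 = 6
pos_y_3 = 5
pos_z_3 = 6
radius_3 = 1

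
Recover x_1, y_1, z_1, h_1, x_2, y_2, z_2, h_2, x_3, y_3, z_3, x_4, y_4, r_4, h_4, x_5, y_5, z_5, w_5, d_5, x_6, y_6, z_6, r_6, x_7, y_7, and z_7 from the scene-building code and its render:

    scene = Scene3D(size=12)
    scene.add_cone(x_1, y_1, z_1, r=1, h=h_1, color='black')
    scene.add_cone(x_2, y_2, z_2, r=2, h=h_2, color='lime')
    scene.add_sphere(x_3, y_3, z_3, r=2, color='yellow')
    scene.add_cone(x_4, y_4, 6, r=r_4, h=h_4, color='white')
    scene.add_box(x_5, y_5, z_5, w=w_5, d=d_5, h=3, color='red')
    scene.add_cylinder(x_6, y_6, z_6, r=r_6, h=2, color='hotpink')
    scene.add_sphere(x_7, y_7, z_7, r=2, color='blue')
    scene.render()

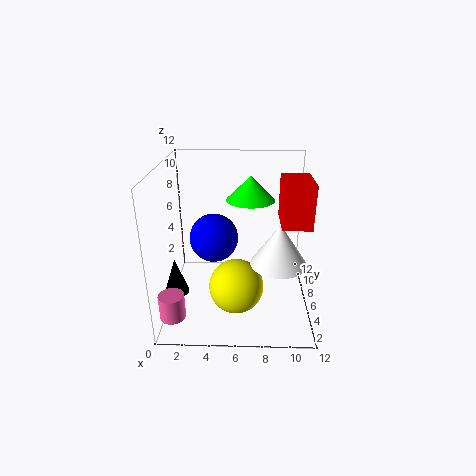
x_1 = 1
y_1 = 4
z_1 = 2
h_1 = 3
x_2 = 7
y_2 = 7
z_2 = 9
h_2 = 2
x_3 = 6
y_3 = 2
z_3 = 4
x_4 = 9
y_4 = 2
r_4 = 2
h_4 = 3
x_5 = 9
y_5 = 1
z_5 = 9
w_5 = 2
d_5 = 3
x_6 = 1
y_6 = 2
z_6 = 1
r_6 = 1
x_7 = 4
y_7 = 6
z_7 = 6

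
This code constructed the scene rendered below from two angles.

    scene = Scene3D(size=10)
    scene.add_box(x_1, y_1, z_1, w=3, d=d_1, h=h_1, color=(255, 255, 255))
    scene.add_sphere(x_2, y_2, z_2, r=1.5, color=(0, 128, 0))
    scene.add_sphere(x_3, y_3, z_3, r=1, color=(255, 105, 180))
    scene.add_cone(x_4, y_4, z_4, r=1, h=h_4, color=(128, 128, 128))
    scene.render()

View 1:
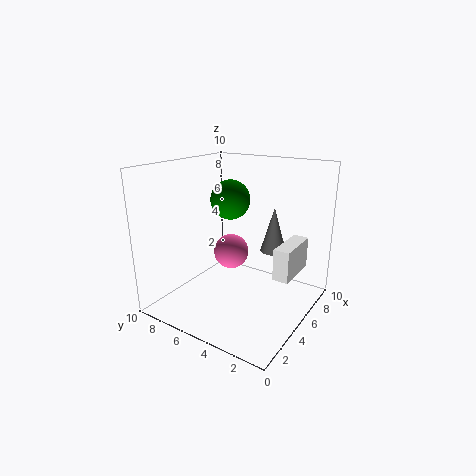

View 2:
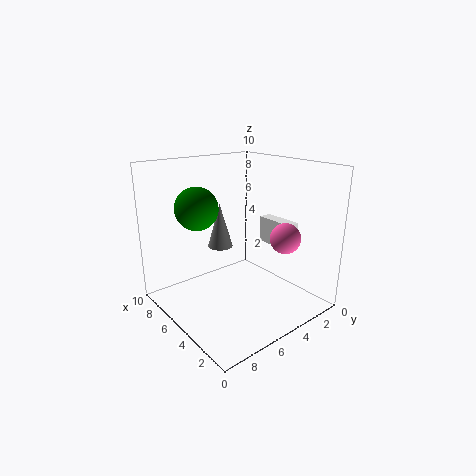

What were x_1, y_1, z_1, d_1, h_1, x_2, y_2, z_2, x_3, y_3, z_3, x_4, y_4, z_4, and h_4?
x_1 = 3.5
y_1 = 0.5
z_1 = 3.5
d_1 = 1
h_1 = 2
x_2 = 7
y_2 = 7
z_2 = 7
x_3 = 2
y_3 = 3.5
z_3 = 5.5
x_4 = 8.5
y_4 = 4
z_4 = 3
h_4 = 3.5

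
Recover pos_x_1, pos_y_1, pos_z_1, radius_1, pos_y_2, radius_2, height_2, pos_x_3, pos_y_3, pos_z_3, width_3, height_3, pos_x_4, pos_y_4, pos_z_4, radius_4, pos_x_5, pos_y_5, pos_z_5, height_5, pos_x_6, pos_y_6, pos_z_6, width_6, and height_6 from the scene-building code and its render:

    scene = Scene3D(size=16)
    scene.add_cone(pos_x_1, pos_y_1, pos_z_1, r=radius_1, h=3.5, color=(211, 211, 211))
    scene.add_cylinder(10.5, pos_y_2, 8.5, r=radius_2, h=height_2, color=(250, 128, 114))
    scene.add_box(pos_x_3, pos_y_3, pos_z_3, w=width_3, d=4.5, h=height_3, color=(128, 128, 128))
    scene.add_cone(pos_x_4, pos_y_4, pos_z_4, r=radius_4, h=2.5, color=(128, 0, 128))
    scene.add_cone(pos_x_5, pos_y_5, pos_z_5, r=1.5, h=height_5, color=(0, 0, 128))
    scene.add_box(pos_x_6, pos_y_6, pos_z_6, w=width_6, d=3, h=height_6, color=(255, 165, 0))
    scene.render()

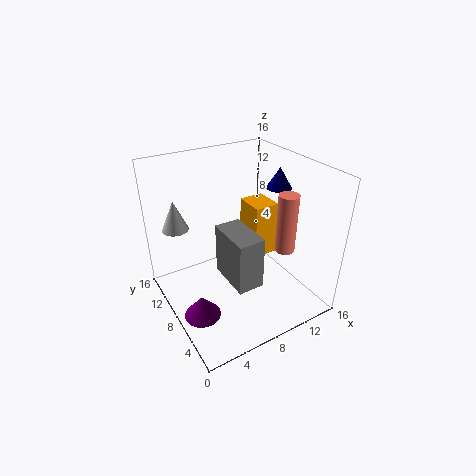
pos_x_1 = 2.5
pos_y_1 = 12.5
pos_z_1 = 8.5
radius_1 = 1.5
pos_y_2 = 3
radius_2 = 1
height_2 = 6
pos_x_3 = 4
pos_y_3 = 1
pos_z_3 = 7
width_3 = 2.5
height_3 = 5
pos_x_4 = 2.5
pos_y_4 = 6.5
pos_z_4 = 0.5
radius_4 = 2
pos_x_5 = 14.5
pos_y_5 = 9.5
pos_z_5 = 12
height_5 = 2.5
pos_x_6 = 8
pos_y_6 = 4.5
pos_z_6 = 7.5
width_6 = 2.5
height_6 = 5.5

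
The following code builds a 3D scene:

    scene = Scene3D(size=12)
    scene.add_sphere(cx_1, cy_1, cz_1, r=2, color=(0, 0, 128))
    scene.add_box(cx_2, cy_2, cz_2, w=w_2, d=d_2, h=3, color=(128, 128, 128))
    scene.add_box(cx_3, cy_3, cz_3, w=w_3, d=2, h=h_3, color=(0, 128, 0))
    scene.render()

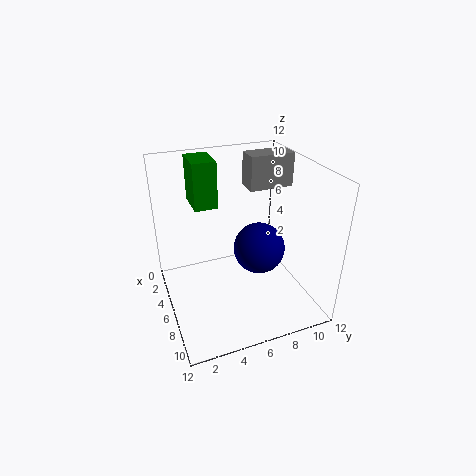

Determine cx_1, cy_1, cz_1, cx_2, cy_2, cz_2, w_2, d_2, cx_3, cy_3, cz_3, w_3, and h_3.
cx_1 = 8, cy_1 = 7, cz_1 = 6, cx_2 = 2, cy_2 = 8, cz_2 = 9, w_2 = 2, d_2 = 4, cx_3 = 1, cy_3 = 3, cz_3 = 8, w_3 = 3, h_3 = 4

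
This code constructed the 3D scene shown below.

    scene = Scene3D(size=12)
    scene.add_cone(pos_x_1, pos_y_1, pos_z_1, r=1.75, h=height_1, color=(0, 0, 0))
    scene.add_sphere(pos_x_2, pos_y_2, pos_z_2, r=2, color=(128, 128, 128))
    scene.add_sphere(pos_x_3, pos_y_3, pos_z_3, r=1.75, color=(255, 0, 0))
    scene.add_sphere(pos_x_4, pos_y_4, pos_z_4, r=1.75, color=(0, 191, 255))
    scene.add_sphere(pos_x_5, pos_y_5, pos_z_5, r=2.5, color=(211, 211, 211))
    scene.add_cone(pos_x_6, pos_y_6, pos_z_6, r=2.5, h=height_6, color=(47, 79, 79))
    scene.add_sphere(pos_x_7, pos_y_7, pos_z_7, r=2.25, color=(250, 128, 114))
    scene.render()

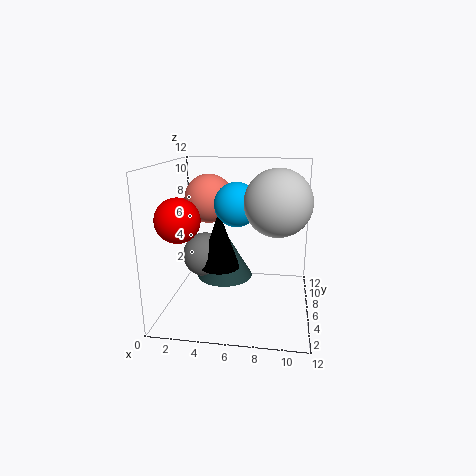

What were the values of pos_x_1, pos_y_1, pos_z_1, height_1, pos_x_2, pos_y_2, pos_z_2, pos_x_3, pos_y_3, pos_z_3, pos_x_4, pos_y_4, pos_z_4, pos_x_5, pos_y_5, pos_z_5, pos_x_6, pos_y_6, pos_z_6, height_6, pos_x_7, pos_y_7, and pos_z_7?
pos_x_1 = 4.25; pos_y_1 = 6.75; pos_z_1 = 3; height_1 = 5; pos_x_2 = 2.75; pos_y_2 = 7.5; pos_z_2 = 3.75; pos_x_3 = 1.75; pos_y_3 = 3.5; pos_z_3 = 8; pos_x_4 = 6; pos_y_4 = 5.25; pos_z_4 = 9; pos_x_5 = 9.25; pos_y_5 = 4; pos_z_5 = 9.5; pos_x_6 = 4.5; pos_y_6 = 7.75; pos_z_6 = 1.75; height_6 = 4.25; pos_x_7 = 2.75; pos_y_7 = 9.5; pos_z_7 = 8.5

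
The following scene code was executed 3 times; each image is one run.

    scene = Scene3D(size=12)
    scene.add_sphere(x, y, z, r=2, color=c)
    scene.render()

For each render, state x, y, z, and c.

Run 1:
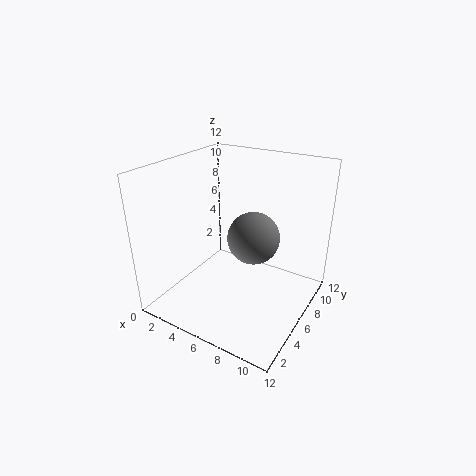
x = 8
y = 5
z = 7
c = 'gray'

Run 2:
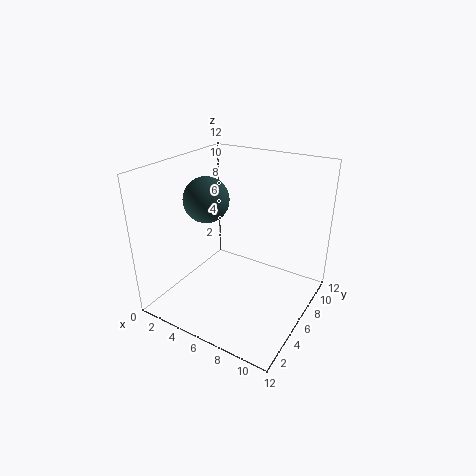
x = 2.5
y = 6.5
z = 8.5
c = 'darkslategray'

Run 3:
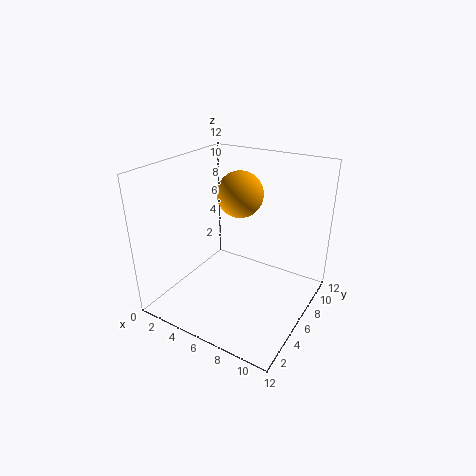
x = 5
y = 8
z = 9
c = 'orange'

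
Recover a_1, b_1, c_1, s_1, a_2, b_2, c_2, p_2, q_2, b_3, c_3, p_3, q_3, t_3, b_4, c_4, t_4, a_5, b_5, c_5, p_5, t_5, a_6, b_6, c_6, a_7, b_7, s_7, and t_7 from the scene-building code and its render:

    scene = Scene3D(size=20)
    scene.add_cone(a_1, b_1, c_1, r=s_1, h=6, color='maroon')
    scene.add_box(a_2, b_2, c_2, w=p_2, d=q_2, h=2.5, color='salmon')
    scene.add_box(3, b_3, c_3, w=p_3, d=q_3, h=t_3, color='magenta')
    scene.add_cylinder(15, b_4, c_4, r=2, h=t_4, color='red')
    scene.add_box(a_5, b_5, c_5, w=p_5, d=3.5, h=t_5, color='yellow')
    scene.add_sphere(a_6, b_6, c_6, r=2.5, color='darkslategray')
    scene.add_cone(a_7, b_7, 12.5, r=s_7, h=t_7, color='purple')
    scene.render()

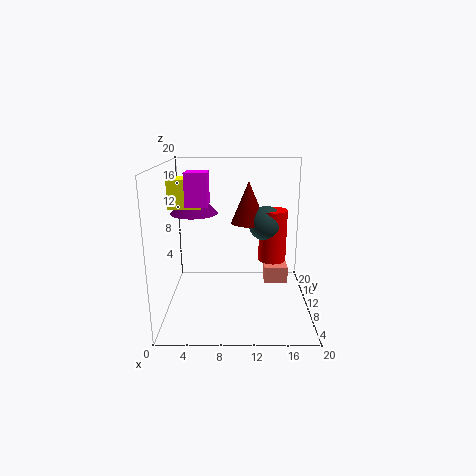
a_1 = 11.5, b_1 = 12.5, c_1 = 11.5, s_1 = 2.5, a_2 = 14, b_2 = 12, c_2 = 2, p_2 = 3.5, q_2 = 3, b_3 = 9, c_3 = 14.5, p_3 = 3, q_3 = 3.5, t_3 = 4.5, b_4 = 12, c_4 = 6, t_4 = 7.5, a_5 = 0.5, b_5 = 10, c_5 = 14, p_5 = 4.5, t_5 = 4, a_6 = 14, b_6 = 12, c_6 = 11.5, a_7 = 3.5, b_7 = 14, s_7 = 3.5, t_7 = 3.5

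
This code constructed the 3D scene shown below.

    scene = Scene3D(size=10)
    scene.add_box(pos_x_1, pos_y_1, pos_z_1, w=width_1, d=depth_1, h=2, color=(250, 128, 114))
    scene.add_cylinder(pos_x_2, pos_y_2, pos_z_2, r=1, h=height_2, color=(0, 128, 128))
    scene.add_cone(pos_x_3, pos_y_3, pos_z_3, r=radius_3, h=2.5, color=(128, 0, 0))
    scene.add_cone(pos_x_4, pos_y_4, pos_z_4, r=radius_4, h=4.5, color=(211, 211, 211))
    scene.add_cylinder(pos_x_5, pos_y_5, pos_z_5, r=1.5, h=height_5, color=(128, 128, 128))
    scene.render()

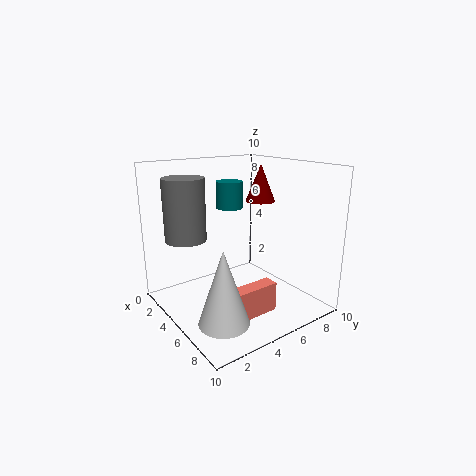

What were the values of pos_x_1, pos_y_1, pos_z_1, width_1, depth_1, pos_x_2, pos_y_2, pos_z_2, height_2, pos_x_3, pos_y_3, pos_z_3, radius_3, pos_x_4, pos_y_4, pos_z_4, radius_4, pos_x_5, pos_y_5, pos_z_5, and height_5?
pos_x_1 = 7
pos_y_1 = 2.5
pos_z_1 = 0.5
width_1 = 1
depth_1 = 3.5
pos_x_2 = 2.5
pos_y_2 = 6
pos_z_2 = 6.5
height_2 = 2
pos_x_3 = 5.5
pos_y_3 = 6.5
pos_z_3 = 7.5
radius_3 = 1
pos_x_4 = 8.5
pos_y_4 = 1.5
pos_z_4 = 1.5
radius_4 = 1.5
pos_x_5 = 2
pos_y_5 = 2.5
pos_z_5 = 4.5
height_5 = 4.5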